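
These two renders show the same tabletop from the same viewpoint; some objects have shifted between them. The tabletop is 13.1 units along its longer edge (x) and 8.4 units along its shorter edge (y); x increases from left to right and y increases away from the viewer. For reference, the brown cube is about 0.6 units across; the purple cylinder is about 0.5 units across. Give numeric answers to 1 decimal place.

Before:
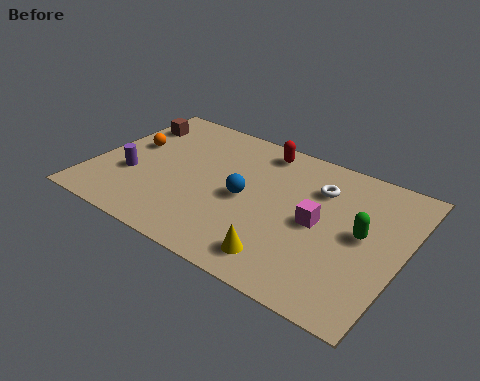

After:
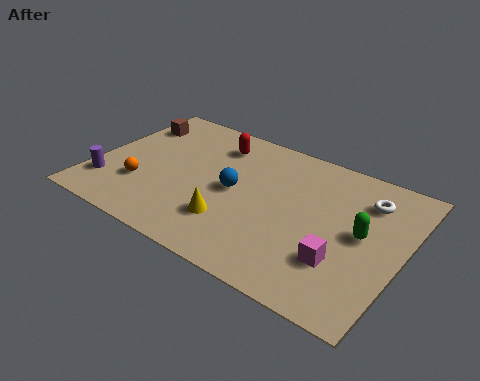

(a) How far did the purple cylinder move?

1.3

The purple cylinder moved from about (1.7, 3.0) to (0.8, 2.0), a distance of √(0.9² + 1.0²) ≈ 1.3.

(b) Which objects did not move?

the brown cube and the green capsule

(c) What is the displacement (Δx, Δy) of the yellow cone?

(-2.4, 0.9)

From the two frames, the yellow cone sits at roughly (8.6, 1.4) before and (6.2, 2.3) after.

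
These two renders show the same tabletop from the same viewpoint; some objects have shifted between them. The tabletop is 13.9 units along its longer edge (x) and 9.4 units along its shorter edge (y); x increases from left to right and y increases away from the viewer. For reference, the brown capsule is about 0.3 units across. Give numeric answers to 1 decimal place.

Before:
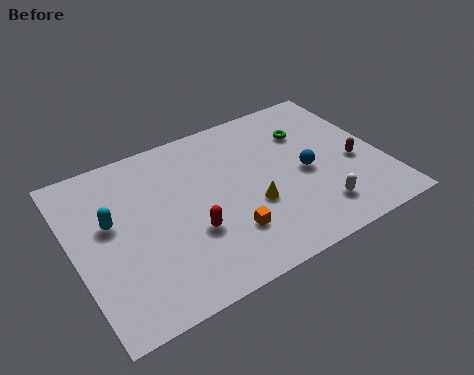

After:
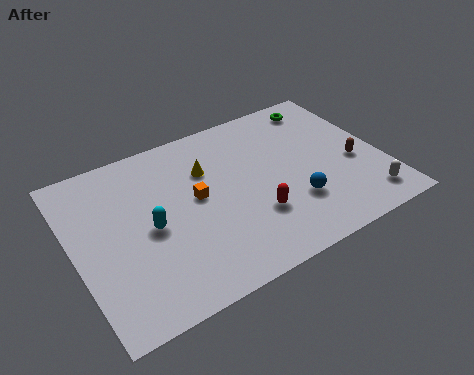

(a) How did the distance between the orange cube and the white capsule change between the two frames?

+4.0

Before: roughly 4.0 units apart; after: 8.0. That's 4.0 units further apart.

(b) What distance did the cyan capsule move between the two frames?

1.9

From (1.7, 5.5) to (3.3, 4.4), the cyan capsule covered √(1.6² + 1.1²) ≈ 1.9 units.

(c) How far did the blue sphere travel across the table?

1.7

The blue sphere moved from about (10.4, 4.3) to (9.6, 2.8), a distance of √(0.8² + 1.5²) ≈ 1.7.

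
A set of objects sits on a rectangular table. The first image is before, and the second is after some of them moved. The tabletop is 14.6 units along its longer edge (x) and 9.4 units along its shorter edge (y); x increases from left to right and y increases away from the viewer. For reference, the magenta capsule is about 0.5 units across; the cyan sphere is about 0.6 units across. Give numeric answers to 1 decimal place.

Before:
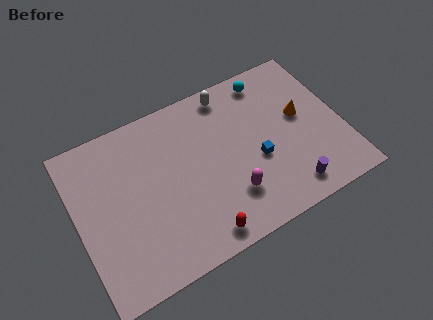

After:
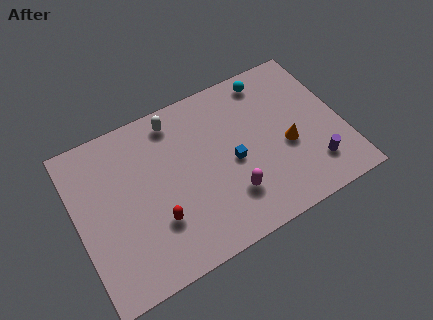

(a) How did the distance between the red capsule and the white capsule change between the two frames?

-2.2

The distance was about 7.7 in the first image and 5.5 in the second, so they moved 2.2 units closer together.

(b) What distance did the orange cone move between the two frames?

1.7

The orange cone moved from about (12.5, 5.3) to (11.5, 3.9), a distance of √(1.0² + 1.4²) ≈ 1.7.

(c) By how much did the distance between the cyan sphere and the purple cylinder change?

-0.5

The distance was about 6.8 in the first image and 6.3 in the second, so they moved 0.5 units closer together.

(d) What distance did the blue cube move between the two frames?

1.4

The blue cube was near (9.8, 3.8) before and (8.5, 4.3) after, so it travelled √(1.3² + 0.5²) ≈ 1.4 units.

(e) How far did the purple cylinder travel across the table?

1.7

The purple cylinder moved from about (11.2, 1.4) to (12.7, 2.1), a distance of √(1.5² + 0.7²) ≈ 1.7.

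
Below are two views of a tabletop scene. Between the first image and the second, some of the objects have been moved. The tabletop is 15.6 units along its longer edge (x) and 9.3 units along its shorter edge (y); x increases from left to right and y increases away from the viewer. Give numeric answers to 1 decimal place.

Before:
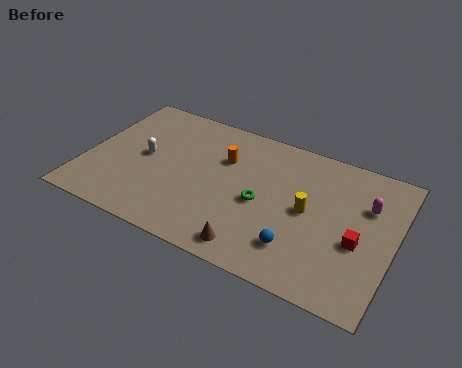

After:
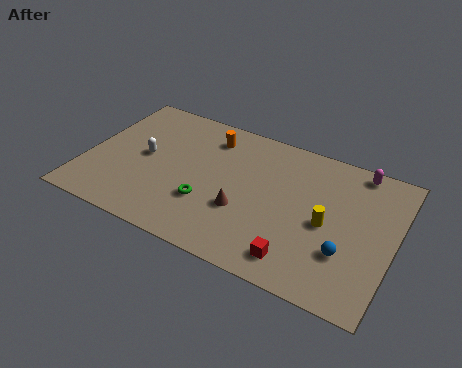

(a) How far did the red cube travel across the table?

3.5

The red cube moved from about (13.9, 3.8) to (11.2, 1.5), a distance of √(2.7² + 2.3²) ≈ 3.5.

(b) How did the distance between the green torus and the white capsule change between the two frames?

-2.2

The distance was about 6.1 in the first image and 3.9 in the second, so they moved 2.2 units closer together.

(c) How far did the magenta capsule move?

2.2

The magenta capsule was near (14.1, 6.3) before and (13.4, 8.4) after, so it travelled √(0.7² + 2.1²) ≈ 2.2 units.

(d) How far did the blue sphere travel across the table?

2.4

The blue sphere was near (11.1, 2.2) before and (13.4, 2.9) after, so it travelled √(2.3² + 0.7²) ≈ 2.4 units.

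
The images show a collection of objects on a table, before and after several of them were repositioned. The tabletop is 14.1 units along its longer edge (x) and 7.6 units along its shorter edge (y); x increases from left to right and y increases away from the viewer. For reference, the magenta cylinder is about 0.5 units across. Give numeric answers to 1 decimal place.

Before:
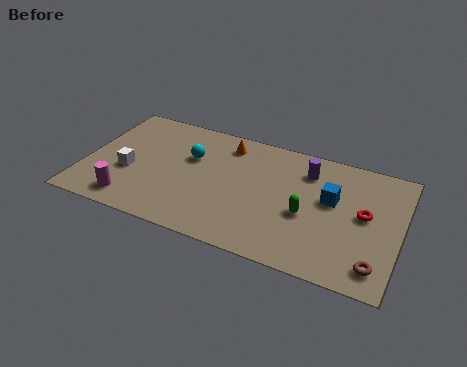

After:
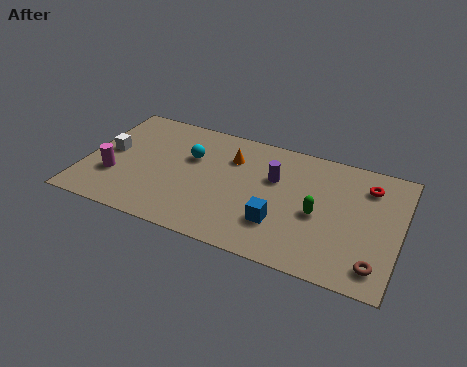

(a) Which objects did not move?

the brown torus and the cyan sphere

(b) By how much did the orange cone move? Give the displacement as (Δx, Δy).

(0.3, -0.8)

The orange cone started near (6.1, 6.3) and ended near (6.4, 5.5).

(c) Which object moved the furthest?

the blue cube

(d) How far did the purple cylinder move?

1.7

The purple cylinder was near (9.8, 5.9) before and (8.4, 4.9) after, so it travelled √(1.4² + 1.0²) ≈ 1.7 units.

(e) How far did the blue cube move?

3.1

From (11.0, 4.5) to (8.9, 2.2), the blue cube covered √(2.1² + 2.3²) ≈ 3.1 units.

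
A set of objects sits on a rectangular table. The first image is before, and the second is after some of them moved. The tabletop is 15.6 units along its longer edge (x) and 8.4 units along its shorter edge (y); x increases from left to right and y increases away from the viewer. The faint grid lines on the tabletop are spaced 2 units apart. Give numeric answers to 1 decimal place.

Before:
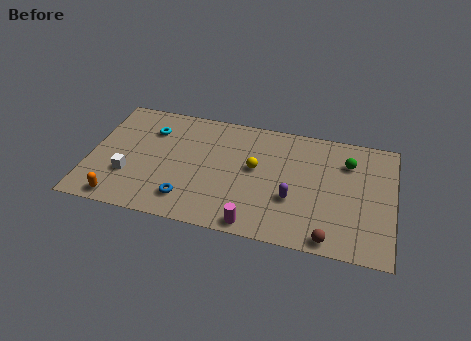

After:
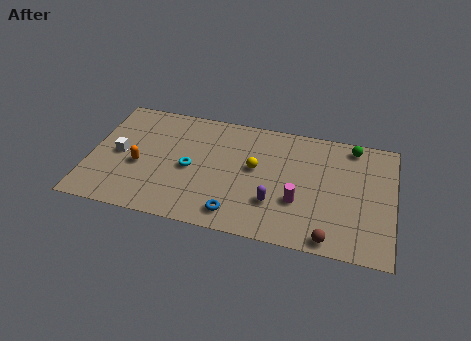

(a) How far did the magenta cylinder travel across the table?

3.0

From (8.7, 0.8) to (10.8, 2.9), the magenta cylinder covered √(2.1² + 2.1²) ≈ 3.0 units.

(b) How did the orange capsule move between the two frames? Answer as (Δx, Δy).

(0.8, 2.6)

The orange capsule was at about (1.8, 0.9) and moved to about (2.6, 3.5).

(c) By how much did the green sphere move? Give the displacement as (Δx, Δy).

(0.2, 1.2)

From the two frames, the green sphere sits at roughly (13.2, 6.2) before and (13.4, 7.4) after.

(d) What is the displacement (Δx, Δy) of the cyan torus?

(2.2, -2.3)

The cyan torus was at about (3.0, 6.2) and moved to about (5.2, 3.9).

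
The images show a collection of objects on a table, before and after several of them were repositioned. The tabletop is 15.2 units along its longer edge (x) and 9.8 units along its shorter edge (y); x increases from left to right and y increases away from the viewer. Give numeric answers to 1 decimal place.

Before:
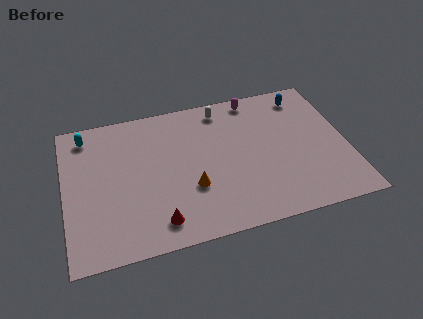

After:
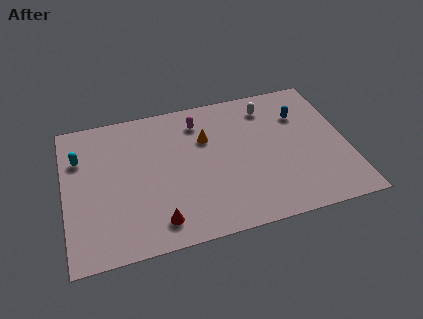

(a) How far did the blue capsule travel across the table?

1.3

The blue capsule moved from about (13.2, 8.3) to (12.9, 7.0), a distance of √(0.3² + 1.3²) ≈ 1.3.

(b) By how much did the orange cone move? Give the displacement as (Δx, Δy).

(1.0, 3.2)

The orange cone started near (6.7, 3.4) and ended near (7.7, 6.6).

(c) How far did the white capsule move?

2.5

The white capsule was near (8.7, 8.5) before and (11.2, 8.0) after, so it travelled √(2.5² + 0.5²) ≈ 2.5 units.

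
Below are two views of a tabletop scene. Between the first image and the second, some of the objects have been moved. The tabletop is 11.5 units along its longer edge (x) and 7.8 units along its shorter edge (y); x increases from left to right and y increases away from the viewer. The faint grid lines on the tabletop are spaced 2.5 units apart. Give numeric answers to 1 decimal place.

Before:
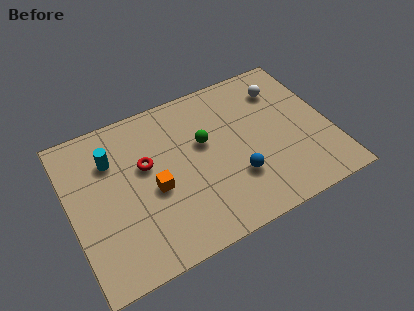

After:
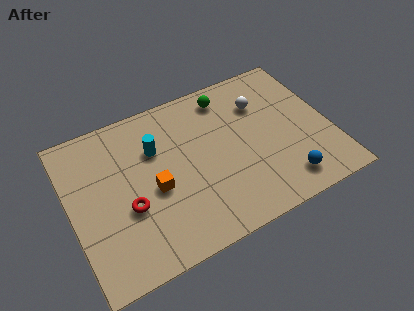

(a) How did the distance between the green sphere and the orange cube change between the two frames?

+2.2

Before: roughly 2.7 units apart; after: 4.9. That's 2.2 units further apart.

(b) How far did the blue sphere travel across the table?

2.3

From (7.1, 2.4) to (9.1, 1.3), the blue sphere covered √(2.0² + 1.1²) ≈ 2.3 units.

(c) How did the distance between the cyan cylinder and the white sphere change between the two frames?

-2.9

They were about 7.7 units apart before and 4.8 after — 2.9 units closer together.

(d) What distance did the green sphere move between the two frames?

2.3

The green sphere was near (6.0, 4.7) before and (7.3, 6.6) after, so it travelled √(1.3² + 1.9²) ≈ 2.3 units.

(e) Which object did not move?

the orange cube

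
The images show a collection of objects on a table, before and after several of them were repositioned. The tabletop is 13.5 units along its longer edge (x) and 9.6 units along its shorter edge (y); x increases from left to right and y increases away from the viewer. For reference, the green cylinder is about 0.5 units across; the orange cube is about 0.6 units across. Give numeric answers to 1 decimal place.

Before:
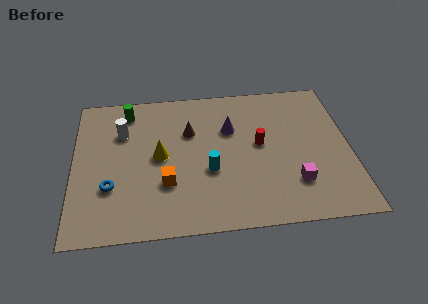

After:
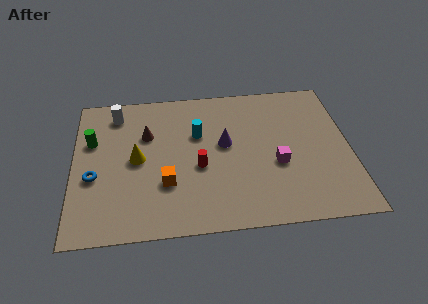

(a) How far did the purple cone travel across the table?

1.0

The purple cone was near (7.7, 6.4) before and (7.4, 5.4) after, so it travelled √(0.3² + 1.0²) ≈ 1.0 units.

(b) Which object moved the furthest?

the red cylinder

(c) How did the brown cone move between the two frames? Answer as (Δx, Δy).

(-2.1, 0.0)

The brown cone was at about (5.7, 6.4) and moved to about (3.6, 6.4).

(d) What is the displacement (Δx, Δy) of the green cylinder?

(-1.8, -1.9)

The green cylinder started near (2.7, 8.1) and ended near (0.9, 6.2).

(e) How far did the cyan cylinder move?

2.5

The cyan cylinder was near (6.6, 3.7) before and (6.1, 6.2) after, so it travelled √(0.5² + 2.5²) ≈ 2.5 units.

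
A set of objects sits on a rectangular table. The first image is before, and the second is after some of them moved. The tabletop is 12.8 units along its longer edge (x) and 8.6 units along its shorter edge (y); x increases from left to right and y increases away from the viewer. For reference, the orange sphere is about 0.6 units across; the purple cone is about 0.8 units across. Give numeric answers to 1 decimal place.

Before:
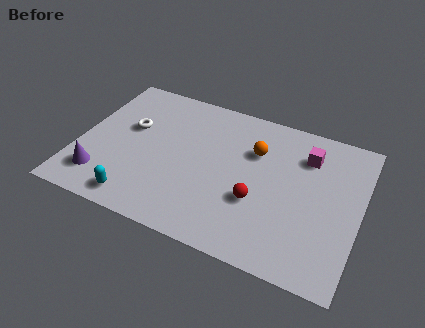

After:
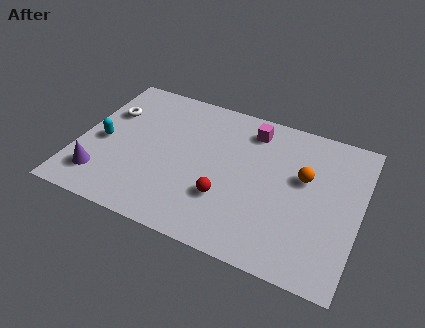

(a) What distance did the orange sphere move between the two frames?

2.4

The orange sphere was near (7.9, 5.9) before and (10.2, 5.2) after, so it travelled √(2.3² + 0.7²) ≈ 2.4 units.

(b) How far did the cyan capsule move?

3.4

The cyan capsule moved from about (3.1, 1.1) to (1.1, 3.9), a distance of √(2.0² + 2.8²) ≈ 3.4.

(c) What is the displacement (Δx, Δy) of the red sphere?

(-1.4, -0.4)

The red sphere was at about (8.3, 3.1) and moved to about (6.9, 2.7).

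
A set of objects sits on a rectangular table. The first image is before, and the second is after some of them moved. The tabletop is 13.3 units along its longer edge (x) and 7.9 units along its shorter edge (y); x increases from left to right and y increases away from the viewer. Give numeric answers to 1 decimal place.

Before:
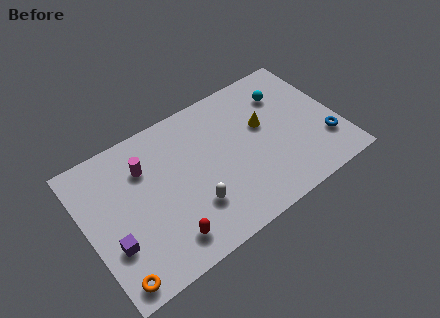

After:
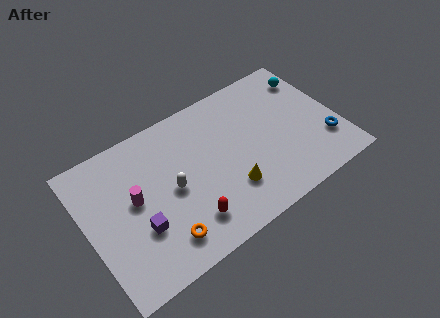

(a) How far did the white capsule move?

1.7

From (5.3, 2.3) to (4.4, 3.8), the white capsule covered √(0.9² + 1.5²) ≈ 1.7 units.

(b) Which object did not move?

the blue torus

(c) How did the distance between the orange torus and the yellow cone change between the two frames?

-5.6

The distance was about 9.4 in the first image and 3.8 in the second, so they moved 5.6 units closer together.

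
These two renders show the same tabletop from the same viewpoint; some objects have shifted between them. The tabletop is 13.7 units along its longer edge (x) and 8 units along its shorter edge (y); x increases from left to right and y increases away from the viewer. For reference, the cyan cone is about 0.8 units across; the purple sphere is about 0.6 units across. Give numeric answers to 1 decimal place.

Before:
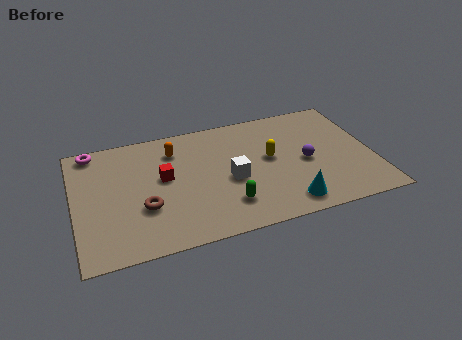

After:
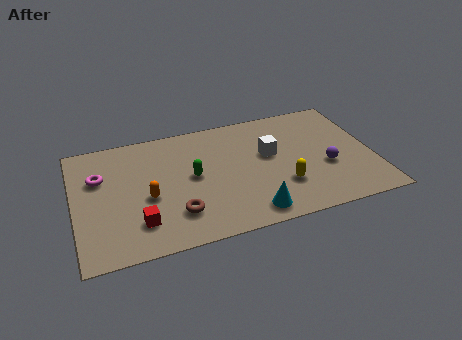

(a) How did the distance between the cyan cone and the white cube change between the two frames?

+0.5

The distance was about 3.3 in the first image and 3.8 in the second, so they moved 0.5 units further apart.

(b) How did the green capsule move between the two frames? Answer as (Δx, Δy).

(-1.4, 2.3)

The green capsule was at about (6.8, 1.9) and moved to about (5.4, 4.2).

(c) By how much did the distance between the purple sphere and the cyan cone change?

+1.5

Before: roughly 2.7 units apart; after: 4.2. That's 1.5 units further apart.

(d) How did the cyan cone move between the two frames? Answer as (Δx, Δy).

(-1.7, -0.1)

The cyan cone started near (9.5, 1.2) and ended near (7.8, 1.1).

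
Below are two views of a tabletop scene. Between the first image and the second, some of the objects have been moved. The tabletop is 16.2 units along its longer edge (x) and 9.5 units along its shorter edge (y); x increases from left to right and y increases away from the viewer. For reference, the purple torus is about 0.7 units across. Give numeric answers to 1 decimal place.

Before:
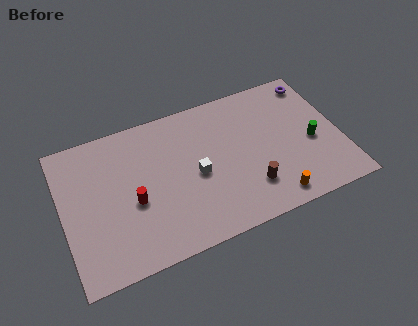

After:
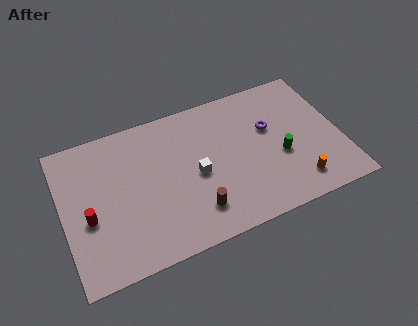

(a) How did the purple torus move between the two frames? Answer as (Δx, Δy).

(-3.0, -2.3)

From the two frames, the purple torus sits at roughly (15.2, 8.2) before and (12.2, 5.9) after.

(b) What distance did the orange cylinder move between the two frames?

1.6

From (11.8, 1.2) to (13.3, 1.7), the orange cylinder covered √(1.5² + 0.5²) ≈ 1.6 units.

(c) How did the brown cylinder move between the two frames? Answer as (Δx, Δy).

(-3.2, -0.3)

The brown cylinder was at about (10.6, 2.4) and moved to about (7.4, 2.1).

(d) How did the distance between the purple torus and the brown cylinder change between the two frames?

-1.3

They were about 7.4 units apart before and 6.1 after — 1.3 units closer together.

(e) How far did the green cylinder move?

1.9

From (14.5, 4.1) to (12.6, 3.8), the green cylinder covered √(1.9² + 0.3²) ≈ 1.9 units.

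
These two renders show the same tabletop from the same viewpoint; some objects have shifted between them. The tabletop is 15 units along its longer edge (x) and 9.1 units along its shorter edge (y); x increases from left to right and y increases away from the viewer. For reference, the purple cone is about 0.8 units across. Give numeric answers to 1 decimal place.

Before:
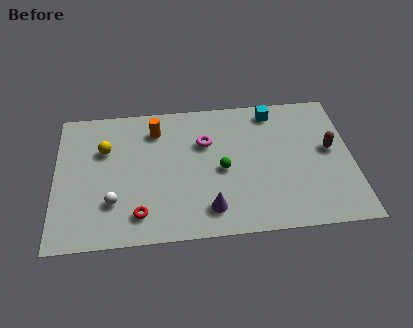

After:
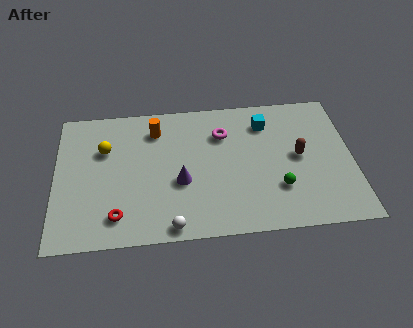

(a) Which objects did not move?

the yellow sphere and the orange cylinder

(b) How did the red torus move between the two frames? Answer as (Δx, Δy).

(-1.1, 0.0)

The red torus was at about (4.2, 1.7) and moved to about (3.1, 1.7).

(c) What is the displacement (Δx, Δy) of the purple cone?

(-1.4, 1.9)

The purple cone was at about (7.7, 1.7) and moved to about (6.3, 3.6).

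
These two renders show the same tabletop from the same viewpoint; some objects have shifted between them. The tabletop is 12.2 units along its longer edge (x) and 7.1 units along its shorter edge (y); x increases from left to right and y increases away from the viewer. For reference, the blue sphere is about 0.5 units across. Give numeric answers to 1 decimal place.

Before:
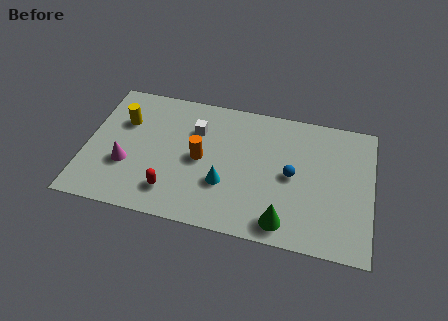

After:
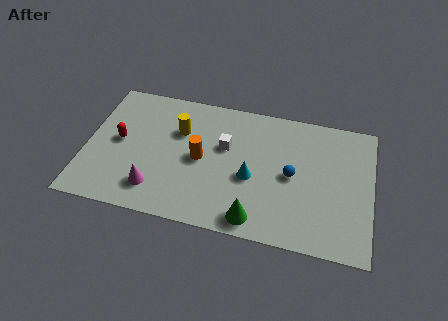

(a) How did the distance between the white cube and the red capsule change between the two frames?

+1.0

The distance was about 3.6 in the first image and 4.6 in the second, so they moved 1.0 units further apart.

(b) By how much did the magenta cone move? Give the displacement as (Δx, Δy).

(1.3, -1.0)

The magenta cone was at about (1.8, 2.5) and moved to about (3.1, 1.5).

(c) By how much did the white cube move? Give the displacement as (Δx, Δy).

(1.3, -0.6)

The white cube was at about (4.6, 5.0) and moved to about (5.9, 4.4).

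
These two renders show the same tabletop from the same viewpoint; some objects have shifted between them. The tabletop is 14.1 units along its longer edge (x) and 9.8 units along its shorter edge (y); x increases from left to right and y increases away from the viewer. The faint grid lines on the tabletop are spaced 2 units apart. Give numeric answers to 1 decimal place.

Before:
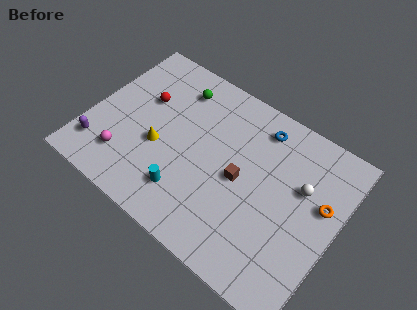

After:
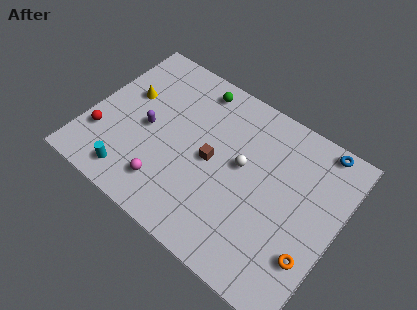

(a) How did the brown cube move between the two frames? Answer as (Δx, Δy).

(-1.7, 0.1)

The brown cube was at about (8.7, 4.7) and moved to about (7.0, 4.8).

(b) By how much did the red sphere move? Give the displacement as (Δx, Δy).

(-1.7, -3.4)

From the two frames, the red sphere sits at roughly (2.7, 6.2) before and (1.0, 2.8) after.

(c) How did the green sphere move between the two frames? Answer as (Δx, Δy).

(1.0, 0.6)

From the two frames, the green sphere sits at roughly (4.3, 7.9) before and (5.3, 8.5) after.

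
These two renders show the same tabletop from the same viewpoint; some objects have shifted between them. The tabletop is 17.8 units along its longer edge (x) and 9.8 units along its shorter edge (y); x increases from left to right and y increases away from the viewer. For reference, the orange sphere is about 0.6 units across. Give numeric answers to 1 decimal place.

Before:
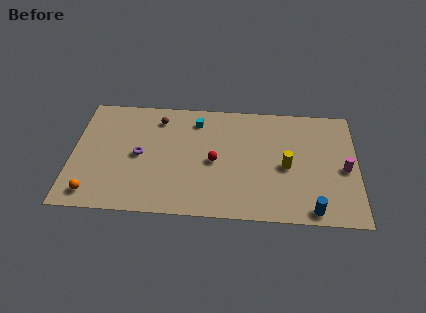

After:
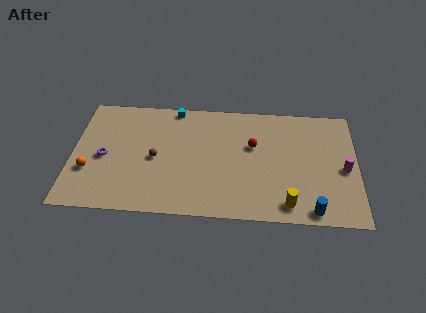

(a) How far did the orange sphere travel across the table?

1.9

The orange sphere moved from about (1.4, 1.4) to (1.1, 3.3), a distance of √(0.3² + 1.9²) ≈ 1.9.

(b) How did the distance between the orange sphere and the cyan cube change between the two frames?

-1.4

They were about 9.1 units apart before and 7.7 after — 1.4 units closer together.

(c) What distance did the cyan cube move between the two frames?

1.7

From (7.7, 8.0) to (6.3, 9.0), the cyan cube covered √(1.4² + 1.0²) ≈ 1.7 units.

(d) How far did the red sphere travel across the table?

2.8

The red sphere was near (8.9, 4.6) before and (11.3, 6.1) after, so it travelled √(2.4² + 1.5²) ≈ 2.8 units.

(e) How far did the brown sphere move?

3.4

The brown sphere was near (5.3, 8.0) before and (5.2, 4.6) after, so it travelled √(0.1² + 3.4²) ≈ 3.4 units.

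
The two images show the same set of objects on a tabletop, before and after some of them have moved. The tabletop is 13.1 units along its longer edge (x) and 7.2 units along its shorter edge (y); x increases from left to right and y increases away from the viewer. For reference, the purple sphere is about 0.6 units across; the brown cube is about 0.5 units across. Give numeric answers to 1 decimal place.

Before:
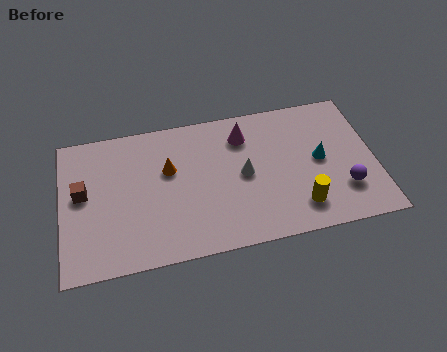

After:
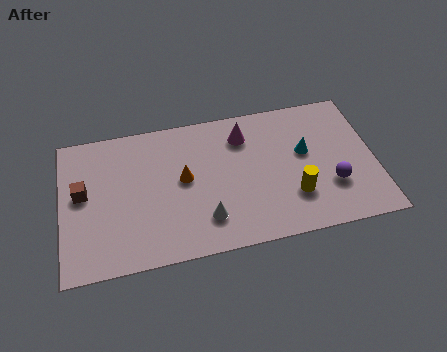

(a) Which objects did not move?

the brown cube and the magenta cone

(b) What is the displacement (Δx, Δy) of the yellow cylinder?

(-0.2, 0.6)

The yellow cylinder started near (9.8, 1.5) and ended near (9.6, 2.1).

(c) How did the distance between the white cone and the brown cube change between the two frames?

-1.2

The distance was about 6.7 in the first image and 5.5 in the second, so they moved 1.2 units closer together.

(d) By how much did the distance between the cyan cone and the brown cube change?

-0.6

The distance was about 9.9 in the first image and 9.3 in the second, so they moved 0.6 units closer together.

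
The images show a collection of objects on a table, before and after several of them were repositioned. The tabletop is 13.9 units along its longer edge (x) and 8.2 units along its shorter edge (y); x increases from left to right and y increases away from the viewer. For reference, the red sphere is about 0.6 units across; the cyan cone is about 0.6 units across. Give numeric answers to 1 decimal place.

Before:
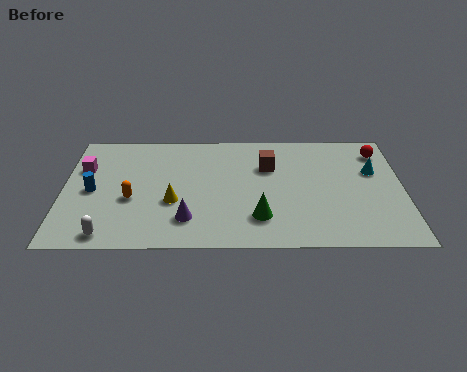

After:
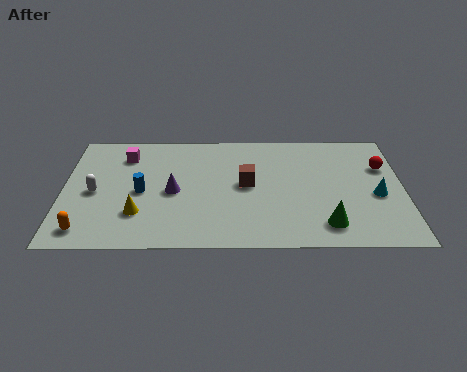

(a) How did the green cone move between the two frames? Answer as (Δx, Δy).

(2.7, -0.5)

The green cone started near (8.0, 2.0) and ended near (10.7, 1.5).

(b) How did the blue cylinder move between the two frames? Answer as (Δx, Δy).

(2.0, -0.1)

From the two frames, the blue cylinder sits at roughly (1.2, 3.9) before and (3.2, 3.8) after.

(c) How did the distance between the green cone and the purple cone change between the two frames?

+3.7

Before: roughly 2.9 units apart; after: 6.6. That's 3.7 units further apart.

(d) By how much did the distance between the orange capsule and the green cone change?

+4.3

Before: roughly 5.4 units apart; after: 9.7. That's 4.3 units further apart.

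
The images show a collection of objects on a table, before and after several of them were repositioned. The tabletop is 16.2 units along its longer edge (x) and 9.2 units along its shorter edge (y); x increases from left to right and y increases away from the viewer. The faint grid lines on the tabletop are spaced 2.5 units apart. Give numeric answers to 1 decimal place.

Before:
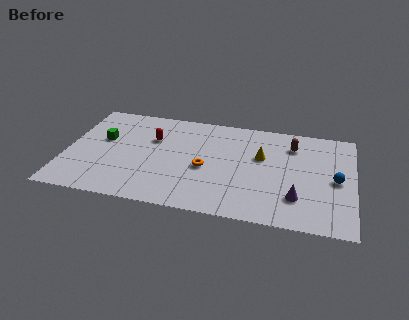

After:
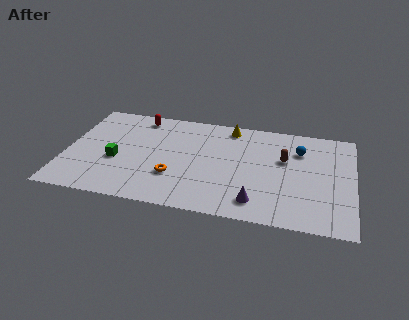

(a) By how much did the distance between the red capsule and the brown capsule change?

+0.7

Before: roughly 8.0 units apart; after: 8.7. That's 0.7 units further apart.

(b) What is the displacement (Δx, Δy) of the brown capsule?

(-0.4, -1.4)

From the two frames, the brown capsule sits at roughly (12.7, 7.1) before and (12.3, 5.7) after.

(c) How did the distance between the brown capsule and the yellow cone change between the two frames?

+1.8

Before: roughly 2.2 units apart; after: 4.0. That's 1.8 units further apart.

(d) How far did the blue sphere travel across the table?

3.1

The blue sphere moved from about (15.2, 4.4) to (13.1, 6.7), a distance of √(2.1² + 2.3²) ≈ 3.1.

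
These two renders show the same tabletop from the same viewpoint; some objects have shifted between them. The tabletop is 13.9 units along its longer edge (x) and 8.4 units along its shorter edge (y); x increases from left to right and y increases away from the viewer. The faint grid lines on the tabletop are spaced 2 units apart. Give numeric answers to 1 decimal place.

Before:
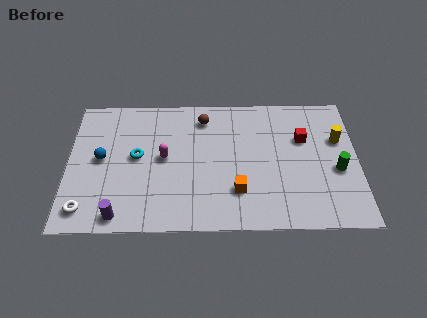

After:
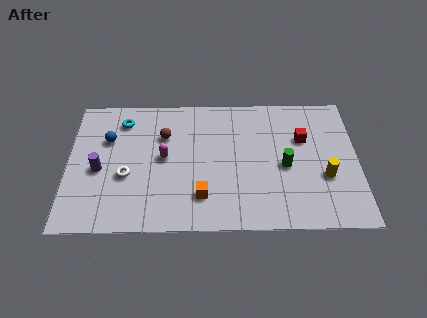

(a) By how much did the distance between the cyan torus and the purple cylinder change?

-0.4

The distance was about 3.7 in the first image and 3.3 in the second, so they moved 0.4 units closer together.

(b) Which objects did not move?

the magenta capsule and the red cube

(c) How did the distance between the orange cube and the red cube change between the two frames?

+1.5

The distance was about 4.5 in the first image and 6.0 in the second, so they moved 1.5 units further apart.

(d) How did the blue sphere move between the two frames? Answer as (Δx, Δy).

(0.3, 1.2)

The blue sphere was at about (1.6, 4.4) and moved to about (1.9, 5.6).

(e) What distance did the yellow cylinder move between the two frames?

2.4

The yellow cylinder moved from about (13.0, 5.4) to (12.3, 3.1), a distance of √(0.7² + 2.3²) ≈ 2.4.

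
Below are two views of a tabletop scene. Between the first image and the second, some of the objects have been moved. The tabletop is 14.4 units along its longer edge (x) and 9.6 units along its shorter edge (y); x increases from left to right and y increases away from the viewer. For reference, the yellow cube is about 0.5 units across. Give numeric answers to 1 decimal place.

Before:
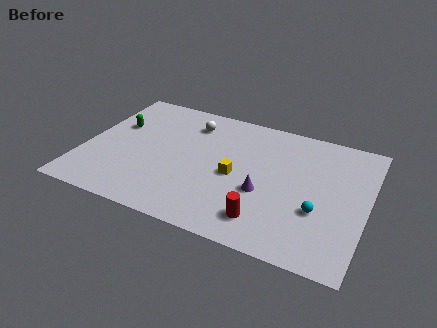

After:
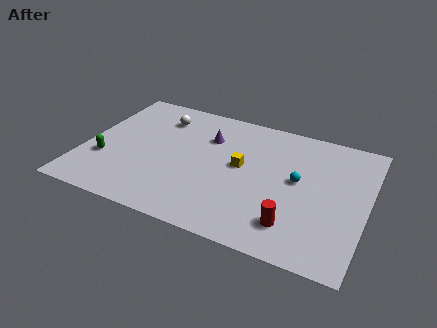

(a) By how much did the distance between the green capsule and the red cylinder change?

+0.6

The distance was about 9.3 in the first image and 9.9 in the second, so they moved 0.6 units further apart.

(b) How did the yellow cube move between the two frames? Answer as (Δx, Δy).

(0.2, 0.8)

The yellow cube was at about (7.8, 4.4) and moved to about (8.0, 5.2).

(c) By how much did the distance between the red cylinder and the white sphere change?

+2.0

Before: roughly 7.3 units apart; after: 9.3. That's 2.0 units further apart.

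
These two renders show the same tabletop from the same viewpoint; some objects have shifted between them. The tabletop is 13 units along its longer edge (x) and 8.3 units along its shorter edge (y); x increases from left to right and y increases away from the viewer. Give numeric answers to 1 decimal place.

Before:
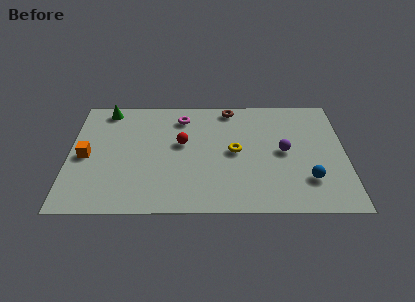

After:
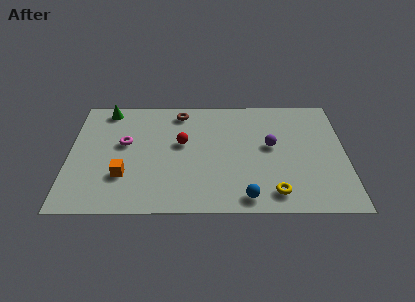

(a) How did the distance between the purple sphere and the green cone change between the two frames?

-0.7

The distance was about 9.0 in the first image and 8.3 in the second, so they moved 0.7 units closer together.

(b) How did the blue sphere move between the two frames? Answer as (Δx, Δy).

(-2.9, -1.2)

The blue sphere was at about (11.2, 2.2) and moved to about (8.3, 1.0).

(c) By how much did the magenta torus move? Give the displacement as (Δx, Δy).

(-2.7, -1.9)

From the two frames, the magenta torus sits at roughly (5.3, 6.7) before and (2.6, 4.8) after.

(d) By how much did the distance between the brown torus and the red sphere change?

-1.2

Before: roughly 3.5 units apart; after: 2.3. That's 1.2 units closer together.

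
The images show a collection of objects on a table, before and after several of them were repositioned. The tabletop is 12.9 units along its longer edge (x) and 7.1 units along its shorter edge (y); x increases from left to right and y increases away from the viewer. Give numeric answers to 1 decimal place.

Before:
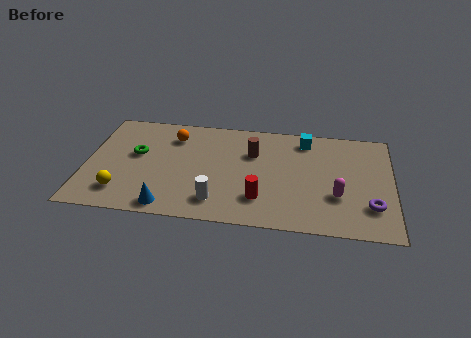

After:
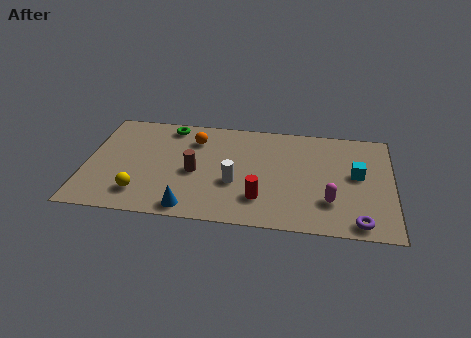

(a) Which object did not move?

the red cylinder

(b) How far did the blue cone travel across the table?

0.9

From (3.6, 0.8) to (4.5, 0.8), the blue cone covered √(0.9² + 0.0²) ≈ 0.9 units.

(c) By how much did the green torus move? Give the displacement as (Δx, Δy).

(1.3, 2.1)

From the two frames, the green torus sits at roughly (2.1, 4.1) before and (3.4, 6.2) after.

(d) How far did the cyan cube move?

3.0

From (9.2, 6.0) to (11.4, 3.9), the cyan cube covered √(2.2² + 2.1²) ≈ 3.0 units.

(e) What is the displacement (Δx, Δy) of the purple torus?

(-0.5, -1.1)

From the two frames, the purple torus sits at roughly (12.0, 1.9) before and (11.5, 0.8) after.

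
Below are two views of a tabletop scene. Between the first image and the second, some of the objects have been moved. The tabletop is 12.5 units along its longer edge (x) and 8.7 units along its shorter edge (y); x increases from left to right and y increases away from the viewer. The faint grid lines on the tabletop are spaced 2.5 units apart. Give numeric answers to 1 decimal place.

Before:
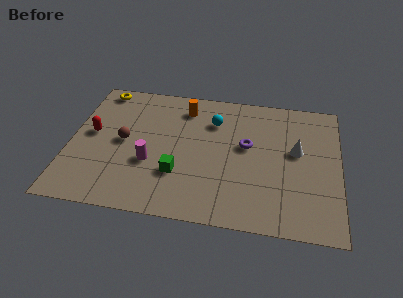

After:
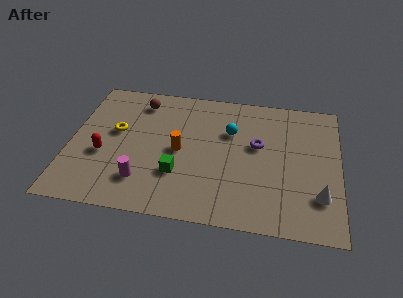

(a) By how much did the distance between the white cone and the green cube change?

+0.6

They were about 5.9 units apart before and 6.5 after — 0.6 units further apart.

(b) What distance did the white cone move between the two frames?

2.9

The white cone was near (10.5, 5.0) before and (11.6, 2.3) after, so it travelled √(1.1² + 2.7²) ≈ 2.9 units.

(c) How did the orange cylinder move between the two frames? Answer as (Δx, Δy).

(-0.1, -2.9)

The orange cylinder was at about (5.2, 7.1) and moved to about (5.1, 4.2).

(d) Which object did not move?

the green cube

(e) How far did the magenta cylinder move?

1.2

The magenta cylinder was near (3.8, 3.2) before and (3.5, 2.0) after, so it travelled √(0.3² + 1.2²) ≈ 1.2 units.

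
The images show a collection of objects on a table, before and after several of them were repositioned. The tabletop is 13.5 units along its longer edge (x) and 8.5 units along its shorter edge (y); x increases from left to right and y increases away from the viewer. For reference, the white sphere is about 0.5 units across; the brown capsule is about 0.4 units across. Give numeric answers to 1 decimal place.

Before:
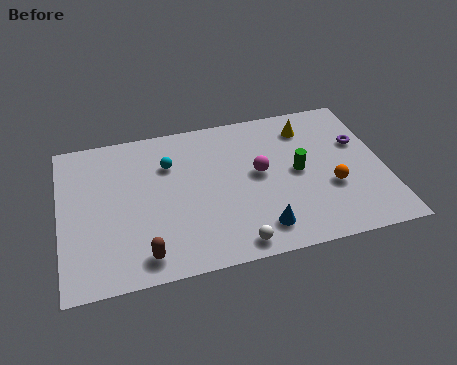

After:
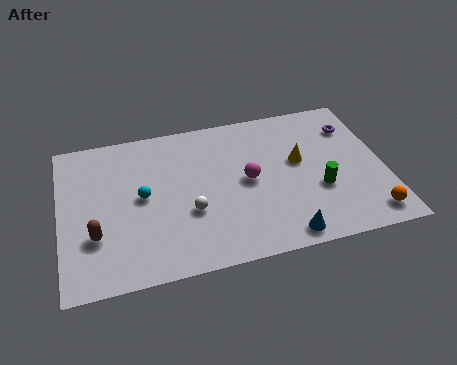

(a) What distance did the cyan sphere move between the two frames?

2.0

From (4.6, 6.0) to (3.4, 4.4), the cyan sphere covered √(1.2² + 1.6²) ≈ 2.0 units.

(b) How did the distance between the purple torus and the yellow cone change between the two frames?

+0.3

Before: roughly 2.5 units apart; after: 2.8. That's 0.3 units further apart.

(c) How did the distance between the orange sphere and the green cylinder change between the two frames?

+0.9

The distance was about 1.8 in the first image and 2.7 in the second, so they moved 0.9 units further apart.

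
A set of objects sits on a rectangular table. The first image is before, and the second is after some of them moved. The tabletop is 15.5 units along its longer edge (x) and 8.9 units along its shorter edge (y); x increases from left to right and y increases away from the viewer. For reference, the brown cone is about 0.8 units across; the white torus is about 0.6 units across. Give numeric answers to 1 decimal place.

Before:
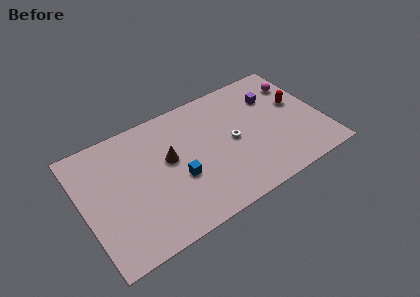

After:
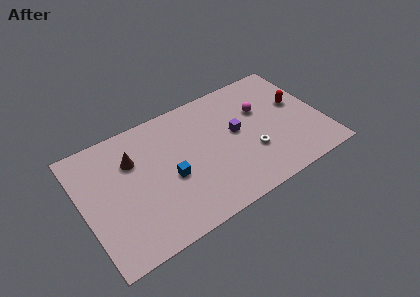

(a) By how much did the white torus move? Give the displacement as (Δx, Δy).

(1.0, -1.4)

The white torus started near (9.7, 4.4) and ended near (10.7, 3.0).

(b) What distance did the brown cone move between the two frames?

2.5

From (5.6, 5.1) to (3.4, 6.2), the brown cone covered √(2.2² + 1.1²) ≈ 2.5 units.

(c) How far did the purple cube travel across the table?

3.1

From (12.7, 6.4) to (10.0, 4.9), the purple cube covered √(2.7² + 1.5²) ≈ 3.1 units.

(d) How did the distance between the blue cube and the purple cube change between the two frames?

-2.7

The distance was about 7.3 in the first image and 4.6 in the second, so they moved 2.7 units closer together.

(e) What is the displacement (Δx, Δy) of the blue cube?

(-0.5, 0.3)

From the two frames, the blue cube sits at roughly (6.0, 3.5) before and (5.5, 3.8) after.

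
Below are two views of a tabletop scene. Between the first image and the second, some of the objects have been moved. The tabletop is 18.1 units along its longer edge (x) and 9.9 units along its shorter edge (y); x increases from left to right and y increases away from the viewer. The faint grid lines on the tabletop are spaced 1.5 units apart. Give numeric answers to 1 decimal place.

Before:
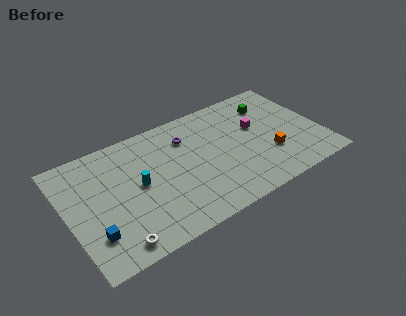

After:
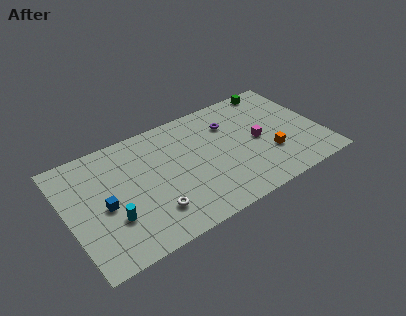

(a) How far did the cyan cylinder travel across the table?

2.8

The cyan cylinder was near (5.0, 5.1) before and (2.9, 3.2) after, so it travelled √(2.1² + 1.9²) ≈ 2.8 units.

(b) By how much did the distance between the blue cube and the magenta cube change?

-1.6

They were about 12.7 units apart before and 11.1 after — 1.6 units closer together.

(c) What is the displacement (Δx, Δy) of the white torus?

(2.8, 1.2)

From the two frames, the white torus sits at roughly (2.8, 1.2) before and (5.6, 2.4) after.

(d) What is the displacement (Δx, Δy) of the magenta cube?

(-0.1, -1.2)

The magenta cube started near (13.7, 6.0) and ended near (13.6, 4.8).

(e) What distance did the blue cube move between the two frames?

2.1

From (1.5, 2.6) to (2.5, 4.5), the blue cube covered √(1.0² + 1.9²) ≈ 2.1 units.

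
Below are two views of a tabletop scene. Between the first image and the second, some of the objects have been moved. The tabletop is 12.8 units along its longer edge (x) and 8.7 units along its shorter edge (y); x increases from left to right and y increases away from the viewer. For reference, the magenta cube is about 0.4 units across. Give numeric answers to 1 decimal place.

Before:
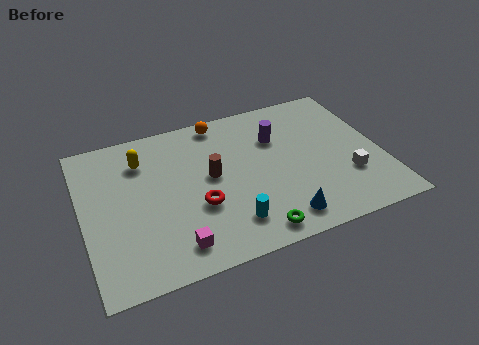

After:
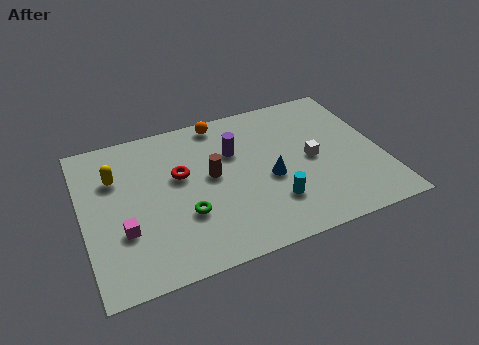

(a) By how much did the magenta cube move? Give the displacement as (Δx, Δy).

(-2.0, 1.5)

From the two frames, the magenta cube sits at roughly (3.6, 1.4) before and (1.6, 2.9) after.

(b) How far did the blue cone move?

2.4

The blue cone was near (8.1, 1.3) before and (7.9, 3.7) after, so it travelled √(0.2² + 2.4²) ≈ 2.4 units.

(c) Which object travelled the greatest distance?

the green torus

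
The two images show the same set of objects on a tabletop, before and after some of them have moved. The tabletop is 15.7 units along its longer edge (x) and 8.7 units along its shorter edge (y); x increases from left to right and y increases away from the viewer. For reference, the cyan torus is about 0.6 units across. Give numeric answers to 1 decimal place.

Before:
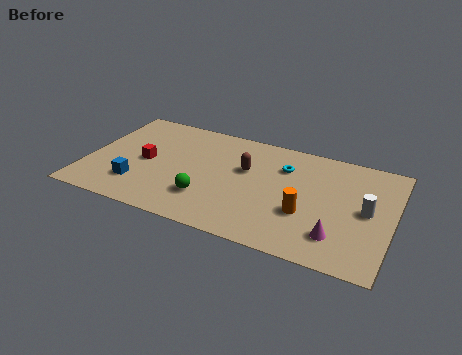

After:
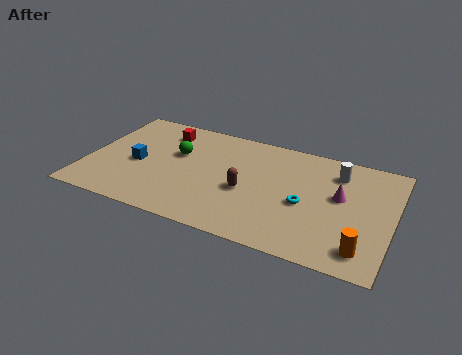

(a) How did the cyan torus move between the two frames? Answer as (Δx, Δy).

(1.3, -2.5)

From the two frames, the cyan torus sits at roughly (10.0, 6.3) before and (11.3, 3.8) after.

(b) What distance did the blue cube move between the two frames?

1.7

The blue cube was near (2.8, 2.2) before and (2.6, 3.9) after, so it travelled √(0.2² + 1.7²) ≈ 1.7 units.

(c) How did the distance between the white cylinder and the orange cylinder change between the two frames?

+2.3

Before: roughly 3.3 units apart; after: 5.6. That's 2.3 units further apart.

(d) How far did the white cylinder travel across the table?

2.9

From (14.4, 4.4) to (12.7, 6.8), the white cylinder covered √(1.7² + 2.4²) ≈ 2.9 units.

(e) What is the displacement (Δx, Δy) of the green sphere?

(-1.9, 3.0)

From the two frames, the green sphere sits at roughly (6.4, 2.4) before and (4.5, 5.4) after.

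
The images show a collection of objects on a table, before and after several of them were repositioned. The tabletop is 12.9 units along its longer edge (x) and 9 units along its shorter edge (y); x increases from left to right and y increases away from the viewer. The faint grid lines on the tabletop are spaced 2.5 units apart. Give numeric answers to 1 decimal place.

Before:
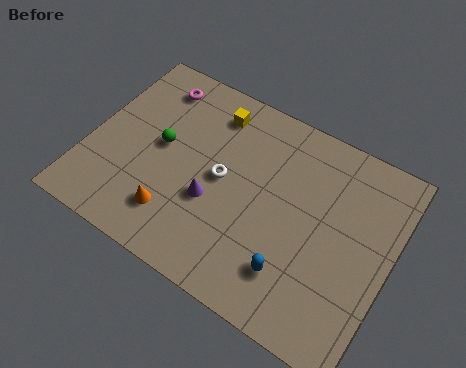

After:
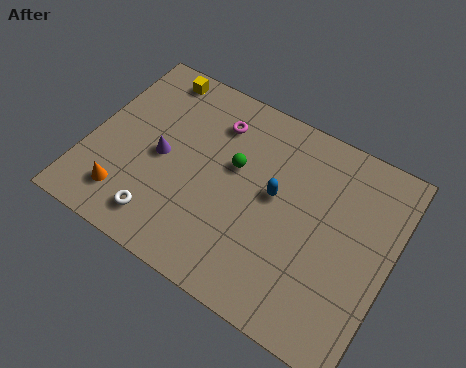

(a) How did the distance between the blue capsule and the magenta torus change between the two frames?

-5.3

The distance was about 8.8 in the first image and 3.5 in the second, so they moved 5.3 units closer together.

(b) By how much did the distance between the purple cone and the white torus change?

+1.6

They were about 1.2 units apart before and 2.8 after — 1.6 units further apart.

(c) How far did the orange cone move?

2.1

The orange cone was near (4.1, 2.0) before and (2.0, 1.8) after, so it travelled √(2.1² + 0.2²) ≈ 2.1 units.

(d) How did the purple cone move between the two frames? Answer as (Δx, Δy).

(-2.4, 0.9)

The purple cone started near (5.5, 3.4) and ended near (3.1, 4.3).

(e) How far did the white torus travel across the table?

3.7

From (5.7, 4.6) to (3.6, 1.5), the white torus covered √(2.1² + 3.1²) ≈ 3.7 units.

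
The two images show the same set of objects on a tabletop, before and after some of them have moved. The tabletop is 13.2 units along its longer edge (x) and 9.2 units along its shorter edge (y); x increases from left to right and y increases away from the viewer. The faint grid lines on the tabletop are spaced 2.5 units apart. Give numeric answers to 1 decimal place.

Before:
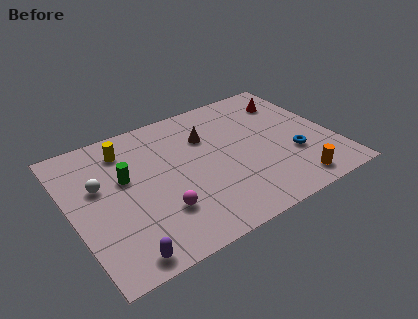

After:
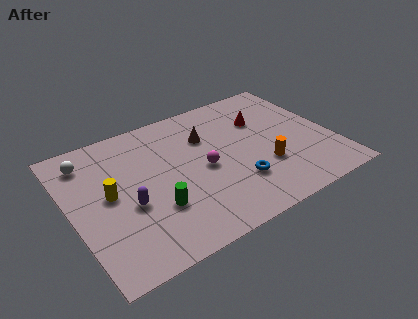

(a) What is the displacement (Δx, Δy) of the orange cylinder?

(-1.1, 1.8)

From the two frames, the orange cylinder sits at roughly (10.6, 1.2) before and (9.5, 3.0) after.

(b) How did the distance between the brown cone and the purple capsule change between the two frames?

-2.4

Before: roughly 7.6 units apart; after: 5.2. That's 2.4 units closer together.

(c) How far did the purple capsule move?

2.9

From (1.9, 0.9) to (2.7, 3.7), the purple capsule covered √(0.8² + 2.8²) ≈ 2.9 units.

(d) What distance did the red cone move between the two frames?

1.8

The red cone moved from about (11.6, 7.1) to (10.0, 6.3), a distance of √(1.6² + 0.8²) ≈ 1.8.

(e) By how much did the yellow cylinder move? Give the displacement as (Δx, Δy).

(-1.2, -2.6)

From the two frames, the yellow cylinder sits at roughly (3.1, 7.4) before and (1.9, 4.8) after.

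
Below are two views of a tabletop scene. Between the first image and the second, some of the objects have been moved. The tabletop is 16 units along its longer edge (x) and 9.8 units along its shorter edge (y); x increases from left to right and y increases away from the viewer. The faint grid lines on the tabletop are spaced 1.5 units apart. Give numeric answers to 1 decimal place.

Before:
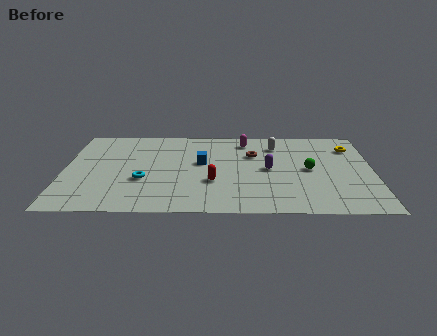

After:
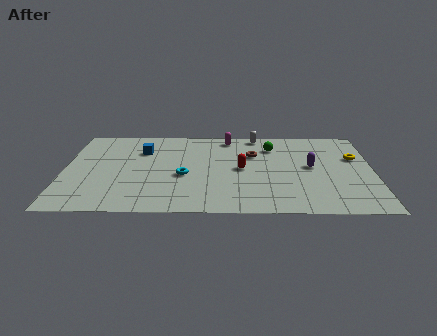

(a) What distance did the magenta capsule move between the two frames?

1.0

The magenta capsule moved from about (9.4, 8.2) to (8.5, 8.6), a distance of √(0.9² + 0.4²) ≈ 1.0.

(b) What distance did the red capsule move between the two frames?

2.1

The red capsule moved from about (7.7, 3.4) to (9.2, 4.9), a distance of √(1.5² + 1.5²) ≈ 2.1.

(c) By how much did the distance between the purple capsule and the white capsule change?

+1.8

Before: roughly 2.8 units apart; after: 4.6. That's 1.8 units further apart.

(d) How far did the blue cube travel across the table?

3.4

The blue cube was near (7.1, 5.6) before and (4.0, 7.0) after, so it travelled √(3.1² + 1.4²) ≈ 3.4 units.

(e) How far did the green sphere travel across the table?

3.2

The green sphere was near (12.7, 4.9) before and (10.8, 7.5) after, so it travelled √(1.9² + 2.6²) ≈ 3.2 units.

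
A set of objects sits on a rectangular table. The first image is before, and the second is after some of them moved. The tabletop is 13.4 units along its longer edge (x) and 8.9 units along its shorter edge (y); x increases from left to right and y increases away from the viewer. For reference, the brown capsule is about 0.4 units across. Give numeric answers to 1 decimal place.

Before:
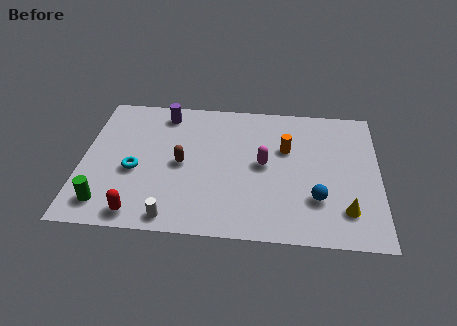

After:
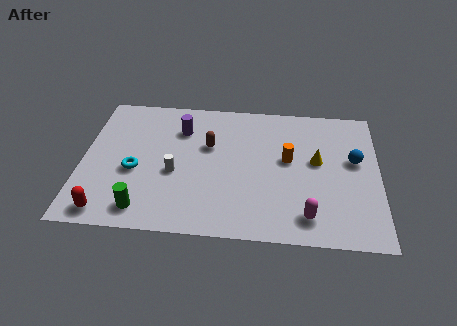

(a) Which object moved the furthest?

the magenta capsule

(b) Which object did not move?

the cyan torus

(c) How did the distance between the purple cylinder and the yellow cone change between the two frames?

-3.6

Before: roughly 10.0 units apart; after: 6.4. That's 3.6 units closer together.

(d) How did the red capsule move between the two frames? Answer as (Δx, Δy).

(-1.4, 0.0)

From the two frames, the red capsule sits at roughly (2.7, 1.0) before and (1.3, 1.0) after.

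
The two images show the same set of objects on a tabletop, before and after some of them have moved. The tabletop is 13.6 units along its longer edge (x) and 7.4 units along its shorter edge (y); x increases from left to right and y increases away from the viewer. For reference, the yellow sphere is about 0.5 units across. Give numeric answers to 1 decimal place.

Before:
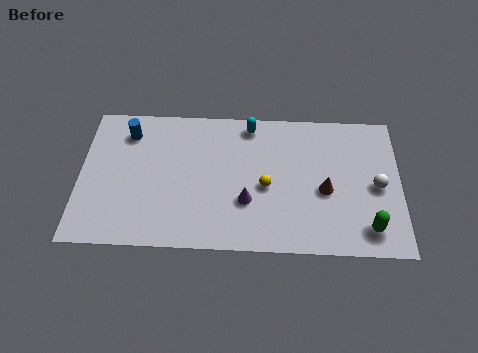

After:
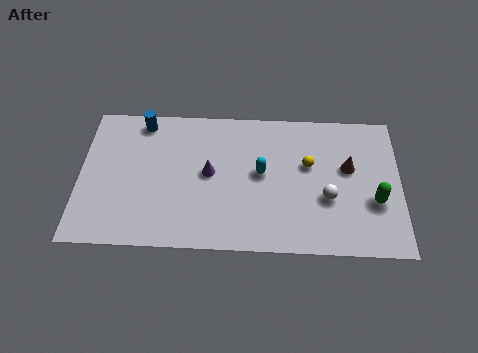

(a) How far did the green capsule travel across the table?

1.4

From (12.2, 1.3) to (12.5, 2.7), the green capsule covered √(0.3² + 1.4²) ≈ 1.4 units.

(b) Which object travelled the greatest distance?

the cyan capsule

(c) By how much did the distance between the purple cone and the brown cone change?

+2.5

The distance was about 3.4 in the first image and 5.9 in the second, so they moved 2.5 units further apart.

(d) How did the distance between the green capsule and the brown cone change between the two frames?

-0.6

The distance was about 2.6 in the first image and 2.0 in the second, so they moved 0.6 units closer together.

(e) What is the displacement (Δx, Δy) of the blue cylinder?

(0.6, 0.6)

The blue cylinder was at about (2.0, 5.9) and moved to about (2.6, 6.5).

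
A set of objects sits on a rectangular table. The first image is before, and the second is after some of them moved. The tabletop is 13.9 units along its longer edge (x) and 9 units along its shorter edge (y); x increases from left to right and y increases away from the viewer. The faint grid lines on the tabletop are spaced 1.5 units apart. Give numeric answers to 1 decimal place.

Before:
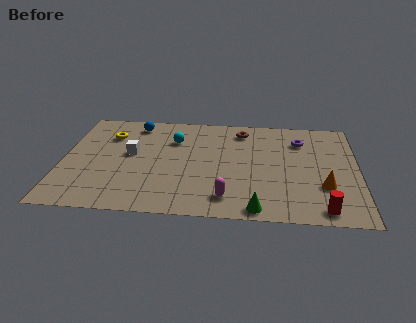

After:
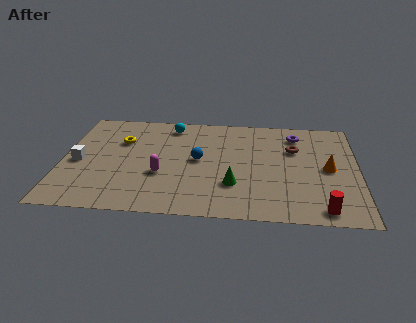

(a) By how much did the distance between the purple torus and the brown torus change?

-1.6

They were about 2.9 units apart before and 1.3 after — 1.6 units closer together.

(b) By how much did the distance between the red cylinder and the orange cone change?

+1.5

The distance was about 1.9 in the first image and 3.4 in the second, so they moved 1.5 units further apart.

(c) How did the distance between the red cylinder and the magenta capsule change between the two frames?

+3.4

The distance was about 4.4 in the first image and 7.8 in the second, so they moved 3.4 units further apart.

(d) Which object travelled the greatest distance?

the blue sphere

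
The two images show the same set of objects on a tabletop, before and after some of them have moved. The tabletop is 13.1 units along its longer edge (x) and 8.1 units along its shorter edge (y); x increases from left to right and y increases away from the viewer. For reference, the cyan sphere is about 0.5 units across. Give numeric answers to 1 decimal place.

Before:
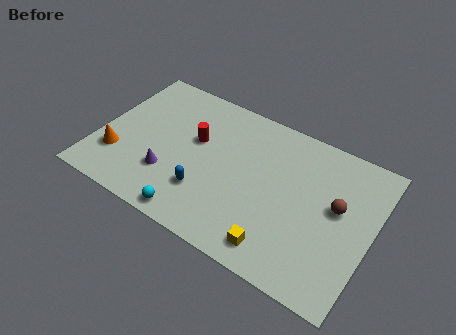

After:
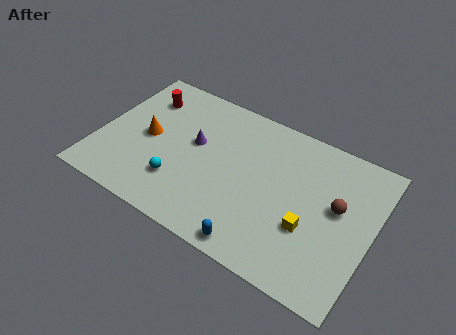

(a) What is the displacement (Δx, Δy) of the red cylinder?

(-2.8, 1.3)

The red cylinder started near (4.5, 4.9) and ended near (1.7, 6.2).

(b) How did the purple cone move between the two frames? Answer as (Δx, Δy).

(0.9, 2.3)

The purple cone started near (3.6, 2.4) and ended near (4.5, 4.7).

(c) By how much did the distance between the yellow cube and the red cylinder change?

+3.3

The distance was about 5.9 in the first image and 9.2 in the second, so they moved 3.3 units further apart.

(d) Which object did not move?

the brown sphere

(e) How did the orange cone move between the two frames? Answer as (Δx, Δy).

(1.2, 1.7)

The orange cone was at about (1.1, 2.3) and moved to about (2.3, 4.0).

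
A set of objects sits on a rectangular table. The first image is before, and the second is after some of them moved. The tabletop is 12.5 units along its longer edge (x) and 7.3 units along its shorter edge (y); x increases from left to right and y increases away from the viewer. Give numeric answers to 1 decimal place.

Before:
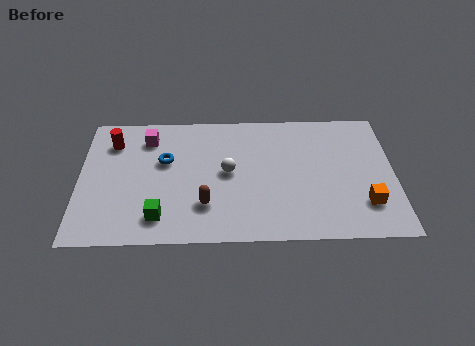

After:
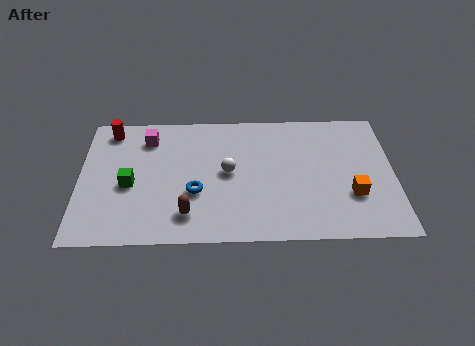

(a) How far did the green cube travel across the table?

2.2

From (3.2, 1.4) to (2.0, 3.2), the green cube covered √(1.2² + 1.8²) ≈ 2.2 units.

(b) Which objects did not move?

the white sphere and the magenta cube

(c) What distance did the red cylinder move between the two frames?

0.7

The red cylinder was near (1.3, 5.6) before and (1.2, 6.3) after, so it travelled √(0.1² + 0.7²) ≈ 0.7 units.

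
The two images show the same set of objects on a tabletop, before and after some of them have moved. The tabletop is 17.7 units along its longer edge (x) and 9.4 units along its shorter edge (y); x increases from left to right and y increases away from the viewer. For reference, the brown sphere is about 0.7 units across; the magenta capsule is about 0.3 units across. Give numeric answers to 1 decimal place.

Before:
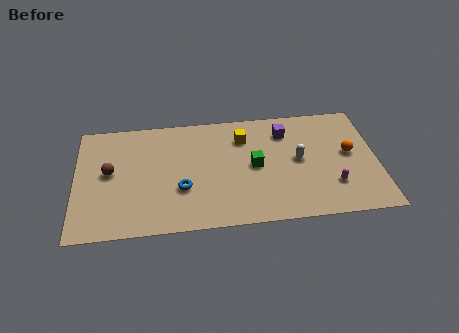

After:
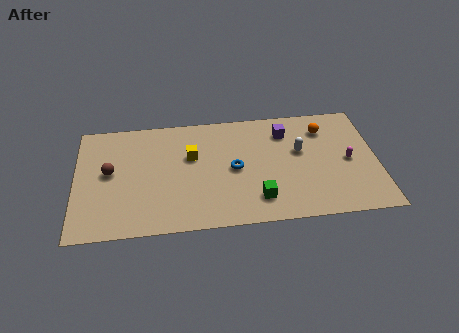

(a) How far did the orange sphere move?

2.6

From (16.1, 5.1) to (14.7, 7.3), the orange sphere covered √(1.4² + 2.2²) ≈ 2.6 units.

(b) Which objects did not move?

the brown sphere and the purple cube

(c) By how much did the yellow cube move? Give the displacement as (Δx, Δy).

(-3.1, -1.2)

The yellow cube started near (9.9, 7.1) and ended near (6.8, 5.9).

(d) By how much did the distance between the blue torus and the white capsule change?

-3.1

Before: roughly 7.1 units apart; after: 4.0. That's 3.1 units closer together.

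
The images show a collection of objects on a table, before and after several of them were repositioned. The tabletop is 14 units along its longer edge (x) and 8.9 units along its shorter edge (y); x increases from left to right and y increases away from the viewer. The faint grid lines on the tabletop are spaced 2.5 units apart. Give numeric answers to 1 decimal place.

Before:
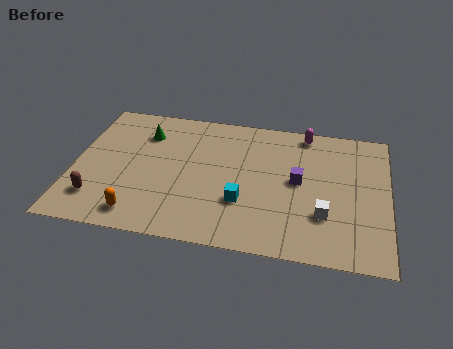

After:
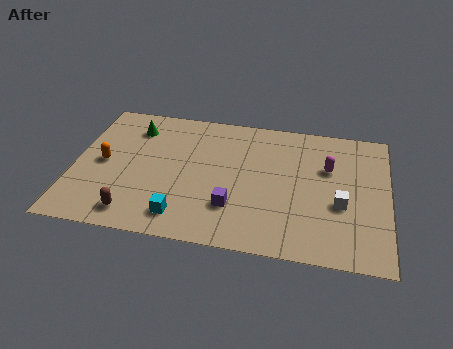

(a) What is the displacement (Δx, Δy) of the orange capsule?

(-1.8, 3.1)

The orange capsule was at about (3.1, 1.3) and moved to about (1.3, 4.4).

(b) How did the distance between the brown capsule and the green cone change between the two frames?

+0.7

Before: roughly 5.0 units apart; after: 5.7. That's 0.7 units further apart.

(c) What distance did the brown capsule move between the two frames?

1.8

The brown capsule moved from about (1.2, 2.0) to (2.9, 1.3), a distance of √(1.7² + 0.7²) ≈ 1.8.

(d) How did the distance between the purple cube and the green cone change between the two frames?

-0.8

They were about 7.3 units apart before and 6.5 after — 0.8 units closer together.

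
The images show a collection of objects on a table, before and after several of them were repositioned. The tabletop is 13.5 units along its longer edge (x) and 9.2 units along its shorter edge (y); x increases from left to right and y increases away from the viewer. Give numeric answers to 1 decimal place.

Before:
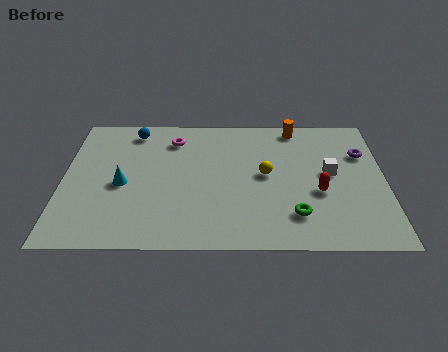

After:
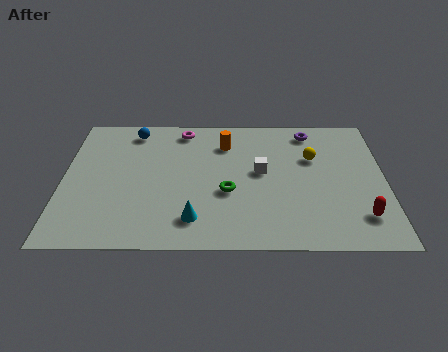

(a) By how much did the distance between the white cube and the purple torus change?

+1.6

The distance was about 2.0 in the first image and 3.6 in the second, so they moved 1.6 units further apart.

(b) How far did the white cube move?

2.9

The white cube was near (11.2, 4.9) before and (8.3, 5.0) after, so it travelled √(2.9² + 0.1²) ≈ 2.9 units.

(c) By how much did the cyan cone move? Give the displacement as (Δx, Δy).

(3.0, -2.3)

The cyan cone started near (2.5, 4.1) and ended near (5.5, 1.8).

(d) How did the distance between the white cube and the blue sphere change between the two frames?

-2.7

The distance was about 8.8 in the first image and 6.1 in the second, so they moved 2.7 units closer together.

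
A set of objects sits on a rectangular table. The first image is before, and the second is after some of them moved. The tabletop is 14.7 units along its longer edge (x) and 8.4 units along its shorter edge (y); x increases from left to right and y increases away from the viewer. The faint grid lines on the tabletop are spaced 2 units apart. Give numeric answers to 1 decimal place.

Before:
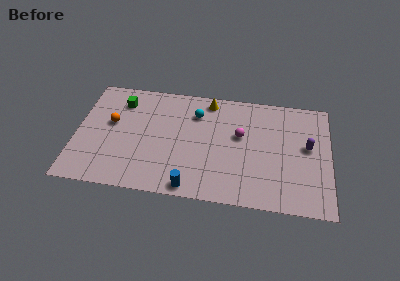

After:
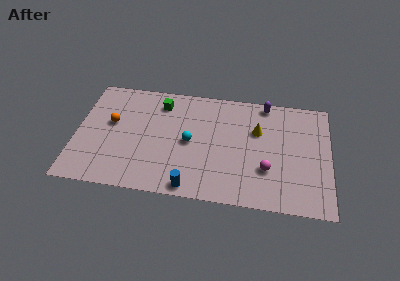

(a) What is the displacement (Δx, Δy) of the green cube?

(2.3, 0.2)

The green cube was at about (2.5, 6.6) and moved to about (4.8, 6.8).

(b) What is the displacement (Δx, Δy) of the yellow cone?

(2.9, -1.9)

The yellow cone was at about (7.6, 7.4) and moved to about (10.5, 5.5).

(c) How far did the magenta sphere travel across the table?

2.8

The magenta sphere was near (9.5, 5.0) before and (11.1, 2.7) after, so it travelled √(1.6² + 2.3²) ≈ 2.8 units.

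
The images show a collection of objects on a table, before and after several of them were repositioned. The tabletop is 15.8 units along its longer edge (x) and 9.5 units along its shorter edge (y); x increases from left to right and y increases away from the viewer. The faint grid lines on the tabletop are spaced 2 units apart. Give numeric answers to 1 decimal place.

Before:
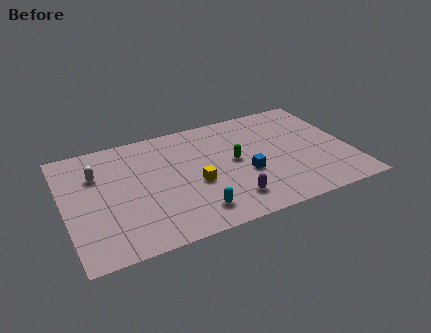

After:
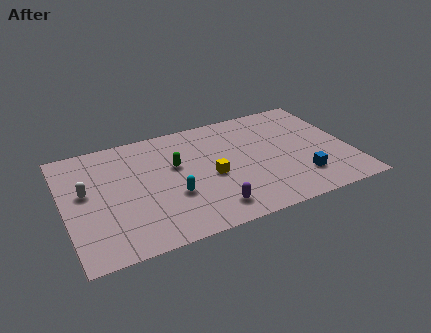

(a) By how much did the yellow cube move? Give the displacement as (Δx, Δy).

(0.9, 0.3)

From the two frames, the yellow cube sits at roughly (7.1, 3.9) before and (8.0, 4.2) after.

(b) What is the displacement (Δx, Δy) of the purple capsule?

(-1.1, -0.3)

From the two frames, the purple capsule sits at roughly (8.8, 1.9) before and (7.7, 1.6) after.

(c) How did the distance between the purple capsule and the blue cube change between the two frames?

+3.0

Before: roughly 2.1 units apart; after: 5.1. That's 3.0 units further apart.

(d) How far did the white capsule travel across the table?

1.4

From (1.9, 6.6) to (1.2, 5.4), the white capsule covered √(0.7² + 1.2²) ≈ 1.4 units.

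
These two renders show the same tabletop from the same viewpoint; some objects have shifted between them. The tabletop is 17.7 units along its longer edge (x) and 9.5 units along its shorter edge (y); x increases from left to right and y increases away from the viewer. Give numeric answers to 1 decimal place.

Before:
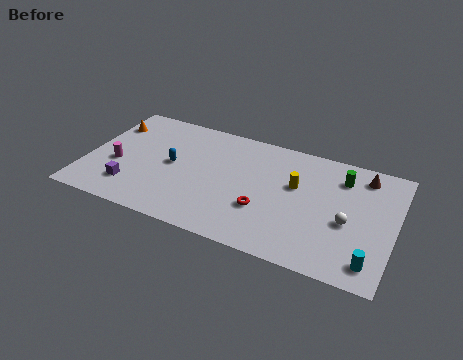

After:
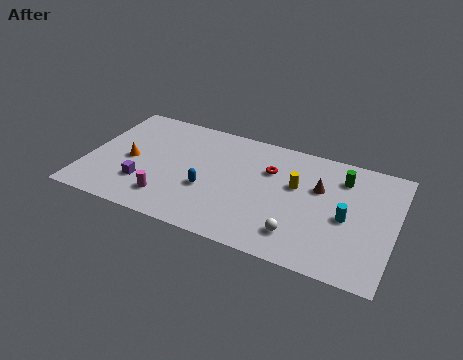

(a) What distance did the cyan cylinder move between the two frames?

3.2

The cyan cylinder moved from about (16.6, 1.5) to (15.0, 4.3), a distance of √(1.6² + 2.8²) ≈ 3.2.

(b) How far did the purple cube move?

0.9

From (2.8, 2.2) to (3.5, 2.7), the purple cube covered √(0.7² + 0.5²) ≈ 0.9 units.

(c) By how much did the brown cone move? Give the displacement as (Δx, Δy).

(-2.4, -1.9)

From the two frames, the brown cone sits at roughly (15.7, 8.0) before and (13.3, 6.1) after.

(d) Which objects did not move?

the yellow cylinder and the green cylinder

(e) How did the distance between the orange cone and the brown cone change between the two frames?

-3.9

They were about 14.8 units apart before and 10.9 after — 3.9 units closer together.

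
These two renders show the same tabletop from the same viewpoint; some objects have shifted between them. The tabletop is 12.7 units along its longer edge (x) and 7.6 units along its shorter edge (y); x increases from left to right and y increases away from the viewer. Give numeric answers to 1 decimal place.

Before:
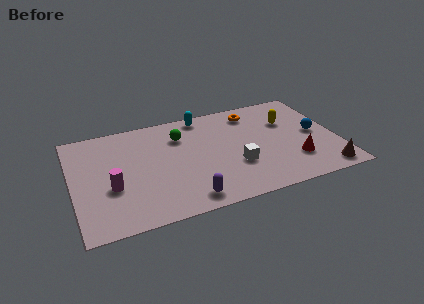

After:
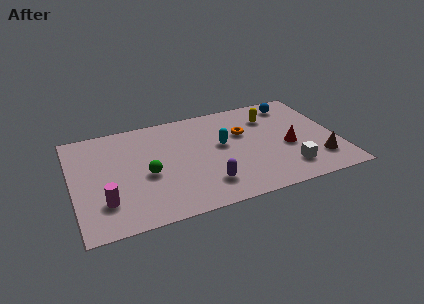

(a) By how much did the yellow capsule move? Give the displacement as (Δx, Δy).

(-0.8, 0.6)

The yellow capsule was at about (10.5, 5.1) and moved to about (9.7, 5.7).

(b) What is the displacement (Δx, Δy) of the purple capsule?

(1.0, 0.7)

The purple capsule started near (5.2, 1.0) and ended near (6.2, 1.7).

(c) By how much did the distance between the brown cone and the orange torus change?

-1.6

They were about 6.1 units apart before and 4.5 after — 1.6 units closer together.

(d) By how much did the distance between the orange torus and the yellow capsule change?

-0.4

They were about 2.0 units apart before and 1.6 after — 0.4 units closer together.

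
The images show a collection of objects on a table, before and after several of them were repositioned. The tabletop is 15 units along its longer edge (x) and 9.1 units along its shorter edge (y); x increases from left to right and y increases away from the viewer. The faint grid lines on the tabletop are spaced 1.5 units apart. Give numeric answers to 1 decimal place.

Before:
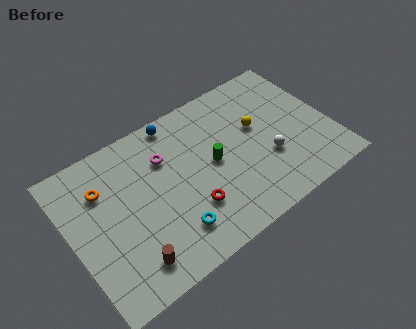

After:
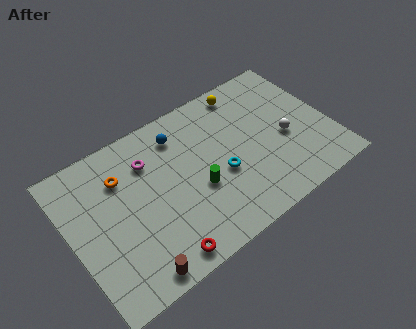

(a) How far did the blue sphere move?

0.9

The blue sphere moved from about (6.7, 8.2) to (6.7, 7.3), a distance of √(0.0² + 0.9²) ≈ 0.9.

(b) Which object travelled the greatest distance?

the cyan torus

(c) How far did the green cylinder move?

1.5

From (8.2, 4.6) to (7.1, 3.6), the green cylinder covered √(1.1² + 1.0²) ≈ 1.5 units.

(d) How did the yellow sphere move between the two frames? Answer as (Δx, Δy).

(-0.2, 2.6)

The yellow sphere was at about (11.0, 5.4) and moved to about (10.8, 8.0).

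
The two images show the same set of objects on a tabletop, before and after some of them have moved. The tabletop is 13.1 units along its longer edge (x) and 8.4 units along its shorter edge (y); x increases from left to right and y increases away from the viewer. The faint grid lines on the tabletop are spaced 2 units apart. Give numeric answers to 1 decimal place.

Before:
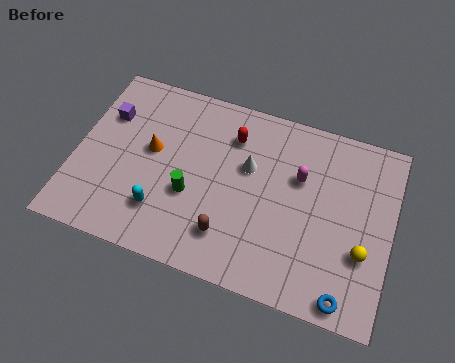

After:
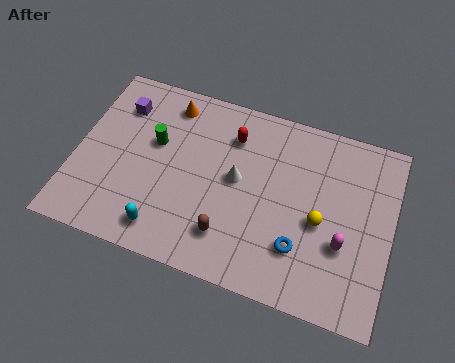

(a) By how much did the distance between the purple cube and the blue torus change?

-2.6

Before: roughly 11.5 units apart; after: 8.9. That's 2.6 units closer together.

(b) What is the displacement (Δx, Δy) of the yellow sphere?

(-1.8, 0.8)

From the two frames, the yellow sphere sits at roughly (12.0, 2.9) before and (10.2, 3.7) after.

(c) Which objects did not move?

the red capsule and the brown capsule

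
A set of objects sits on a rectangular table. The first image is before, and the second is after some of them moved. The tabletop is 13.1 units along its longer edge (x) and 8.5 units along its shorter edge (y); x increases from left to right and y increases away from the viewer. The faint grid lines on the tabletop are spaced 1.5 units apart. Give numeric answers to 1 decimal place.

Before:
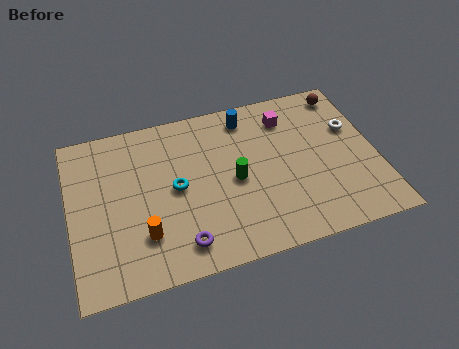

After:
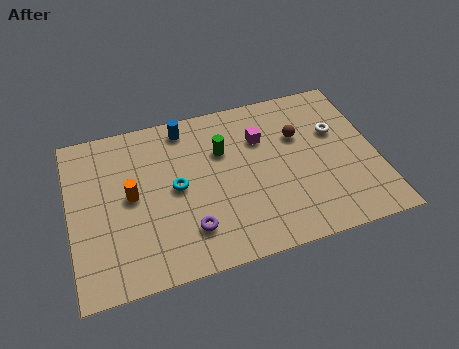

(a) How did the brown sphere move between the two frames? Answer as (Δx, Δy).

(-2.2, -1.8)

The brown sphere started near (12.1, 7.4) and ended near (9.9, 5.6).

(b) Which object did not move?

the cyan torus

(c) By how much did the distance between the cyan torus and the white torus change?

-0.7

The distance was about 7.8 in the first image and 7.1 in the second, so they moved 0.7 units closer together.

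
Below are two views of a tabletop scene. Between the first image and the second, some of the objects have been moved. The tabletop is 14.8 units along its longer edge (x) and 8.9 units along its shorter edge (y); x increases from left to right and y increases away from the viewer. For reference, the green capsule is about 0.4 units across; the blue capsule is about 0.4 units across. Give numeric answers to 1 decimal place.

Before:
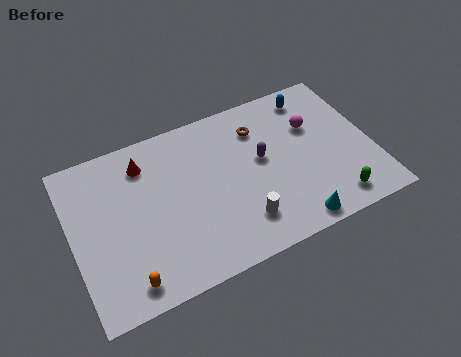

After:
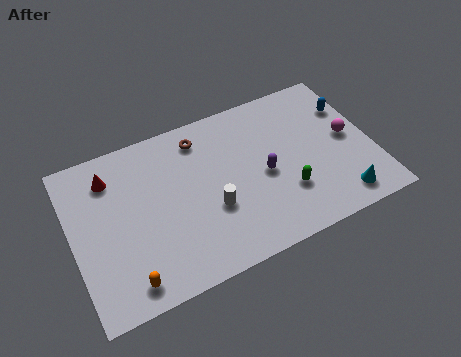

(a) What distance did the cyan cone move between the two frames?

2.4

The cyan cone moved from about (10.4, 0.9) to (12.8, 1.3), a distance of √(2.4² + 0.4²) ≈ 2.4.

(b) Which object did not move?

the orange capsule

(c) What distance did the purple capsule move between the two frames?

0.9

The purple capsule moved from about (9.4, 5.0) to (9.4, 4.1), a distance of √(0.0² + 0.9²) ≈ 0.9.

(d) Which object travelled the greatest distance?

the brown torus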